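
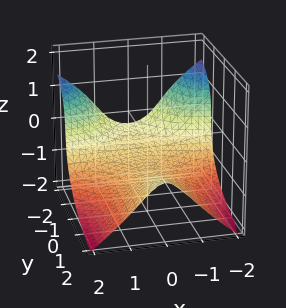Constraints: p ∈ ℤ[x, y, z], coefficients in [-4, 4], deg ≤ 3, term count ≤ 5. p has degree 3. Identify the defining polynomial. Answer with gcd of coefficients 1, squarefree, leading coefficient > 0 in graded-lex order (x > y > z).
3*x^2*y + y^2*z + 3*z^3 + 3*x^2 + 2

First, degree: the shape is more complex than any degree-2 surface, so deg p = 3.
Next, against the integer gridlines: it misses every integer gridline on the y-axis; no x-intercept at any integer in the box.
Finally, these observations pin down the coefficients.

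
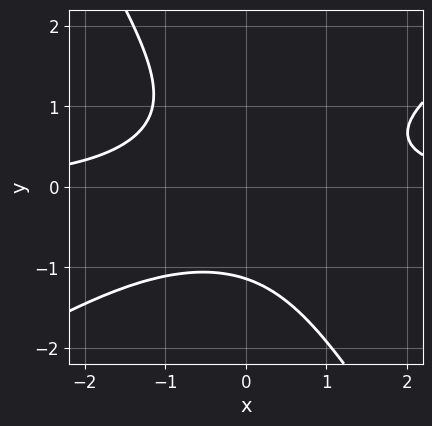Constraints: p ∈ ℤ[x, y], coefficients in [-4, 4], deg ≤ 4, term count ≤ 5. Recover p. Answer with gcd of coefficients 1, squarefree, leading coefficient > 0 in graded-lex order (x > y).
2*x^2*y - 2*x*y^2 - 2*y^3 - 3

First, degree: a generic line meets the curve in up to 3 points, so deg p = 3.
Then, against the integer gridlines: no x-intercept at any integer in the box.
Finally, matching integer coefficients to the picture gives p.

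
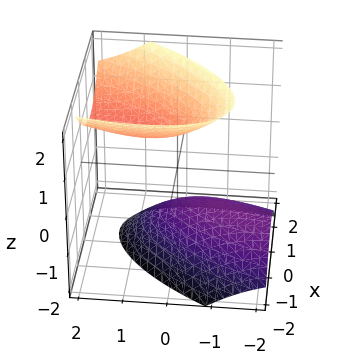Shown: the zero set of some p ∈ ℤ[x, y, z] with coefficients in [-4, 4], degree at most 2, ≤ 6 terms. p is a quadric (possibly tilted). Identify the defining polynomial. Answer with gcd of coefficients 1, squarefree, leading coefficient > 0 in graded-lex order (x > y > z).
3*x^2 - 2*x*y + y^2 - 2*y*z - 2*z^2 + 2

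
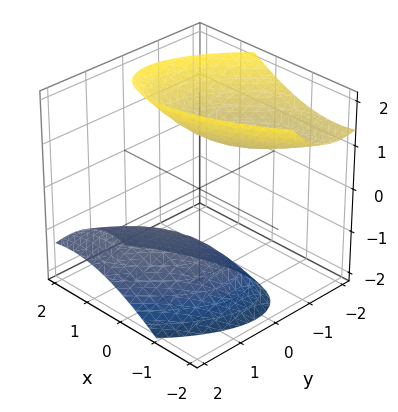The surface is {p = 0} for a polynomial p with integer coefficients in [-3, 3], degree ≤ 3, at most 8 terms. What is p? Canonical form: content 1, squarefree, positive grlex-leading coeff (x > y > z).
2*x^2 - 3*x*y + 3*y^2 + 3*y*z - 2*z^2 + 3

I count 2 distinct pieces.
deg p = 2.
Against the integer gridlines: no x-intercept at any integer in the box; the surface avoids every integer y-axis point in the box.
Fitting integer coefficients to these (and the overall shape) gives p.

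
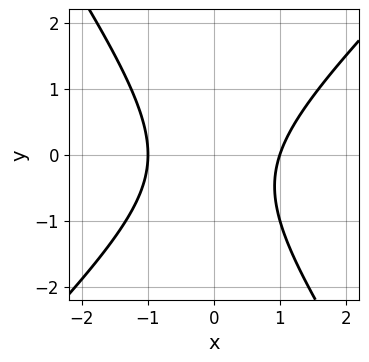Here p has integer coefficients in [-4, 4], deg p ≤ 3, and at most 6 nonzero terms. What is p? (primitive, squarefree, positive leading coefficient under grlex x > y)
(a) The degree is 2 — a generic line meets the curve in up to 2 points.
(b) Reading off the gridlines: no y-intercept at any integer in the box; the x-axis gridline crossings are at x ∈ {-1, 1}.
(c) Together with the visible shape, these determine p as stated.

3*x^2 - x*y - 2*y^2 - y - 3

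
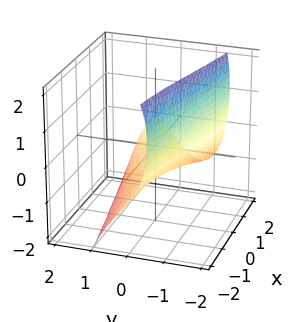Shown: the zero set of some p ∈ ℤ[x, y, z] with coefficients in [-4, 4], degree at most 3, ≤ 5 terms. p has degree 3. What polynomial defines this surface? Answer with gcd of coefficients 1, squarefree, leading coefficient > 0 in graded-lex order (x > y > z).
3*y^3 - 2*x*y - z^2 + 2*z + 2

(a) deg p = 3. A generic line meets the surface in up to 3 points.
(b) From the axis intercepts and sections: the surface avoids every integer x-axis point in the box.
(c) These observations pin down the coefficients.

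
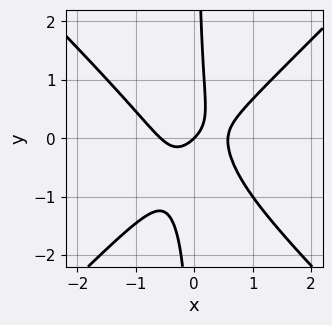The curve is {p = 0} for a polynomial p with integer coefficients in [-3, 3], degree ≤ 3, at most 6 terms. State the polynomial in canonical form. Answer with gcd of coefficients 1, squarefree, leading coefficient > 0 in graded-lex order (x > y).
1. The degree is 3 — a generic line meets the curve in up to 3 points.
2. Against the integer gridlines: it crosses the x-axis at the gridline x = 0; it crosses the y-axis at the gridline y = 0.
3. Assembling these constraints gives the stated polynomial.

3*x^3 - 3*x*y^2 - 2*x*y - x + y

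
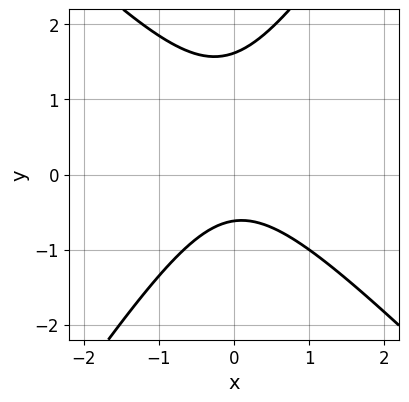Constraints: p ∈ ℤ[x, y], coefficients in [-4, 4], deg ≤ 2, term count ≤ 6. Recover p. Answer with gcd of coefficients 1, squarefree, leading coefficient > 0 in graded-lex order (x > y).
1. Degree: the shape is more complex than any degree-1 curve, so deg p = 2.
2. From the visible intercepts: the curve avoids every integer x-axis point in the box.
3. Putting this together gives p.

3*x^2 + x*y - 2*y^2 + 2*y + 2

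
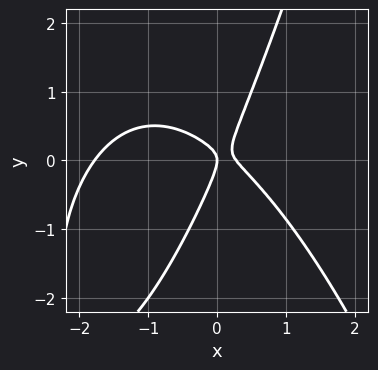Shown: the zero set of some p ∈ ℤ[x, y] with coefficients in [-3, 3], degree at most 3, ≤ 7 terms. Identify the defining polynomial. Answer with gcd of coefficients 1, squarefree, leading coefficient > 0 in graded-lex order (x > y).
2*x^3 + 3*x^2 + 3*x*y - 2*y^2 - x

(a) deg p = 3. A generic line meets the curve in up to 3 points.
(b) Observable constraints: it meets the y-axis at y = 0 (among the integer gridlines); it meets the x-axis at x = 0 (among the integer gridlines).
(c) Putting this together gives p.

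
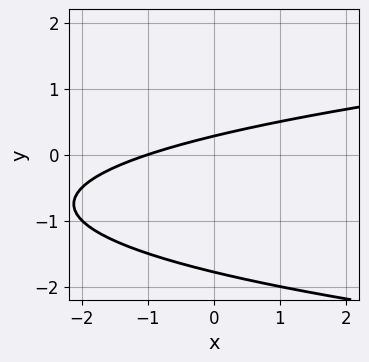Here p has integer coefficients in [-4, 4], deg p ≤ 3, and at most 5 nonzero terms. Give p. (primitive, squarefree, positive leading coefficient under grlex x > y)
Degree: the shape is more complex than any degree-1 curve, so deg p = 2.
From the visible intercepts: it crosses the x-axis at the gridline x = -1.
These observations pin down the coefficients.

2*y^2 - x + 3*y - 1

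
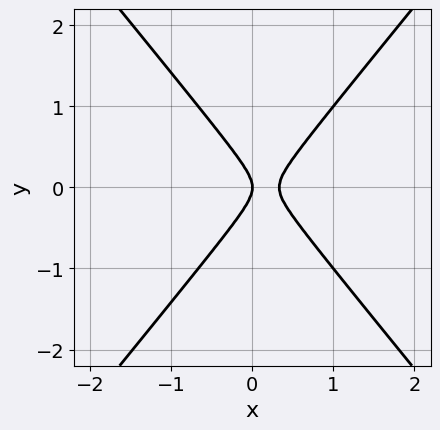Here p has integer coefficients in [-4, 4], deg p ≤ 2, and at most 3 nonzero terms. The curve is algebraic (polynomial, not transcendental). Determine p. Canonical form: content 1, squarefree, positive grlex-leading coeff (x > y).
3*x^2 - 2*y^2 - x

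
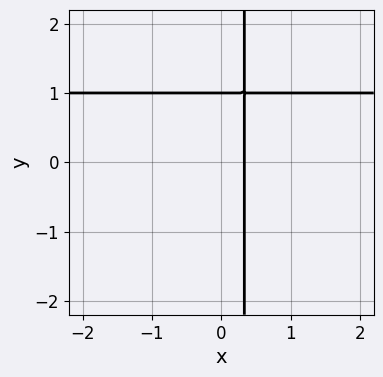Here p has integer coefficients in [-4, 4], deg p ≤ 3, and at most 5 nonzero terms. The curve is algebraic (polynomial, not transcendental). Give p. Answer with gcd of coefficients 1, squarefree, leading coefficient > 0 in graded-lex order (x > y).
3*x*y - 3*x - y + 1

First, the degree is 2 — a generic line meets the curve in up to 2 points.
Next, against the integer gridlines: one y-axis crossing is at y = 1.
Finally, together with the visible shape, these determine p as stated.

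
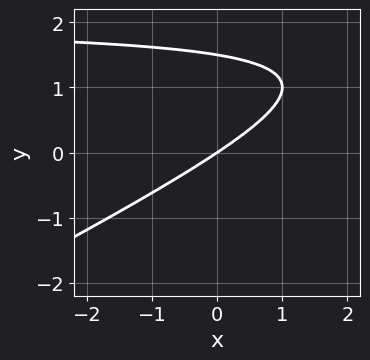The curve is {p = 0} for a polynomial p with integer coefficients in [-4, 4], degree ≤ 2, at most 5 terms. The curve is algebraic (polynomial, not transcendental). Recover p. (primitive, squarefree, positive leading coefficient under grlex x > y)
First, the degree is 2 — no degree-1 curve has this shape.
Next, against the integer gridlines: one y-axis crossing is at y = 0; it crosses the x-axis at the gridline x = 0.
Finally, solving for integer coefficients yields p as stated.

x*y - 2*y^2 - 2*x + 3*y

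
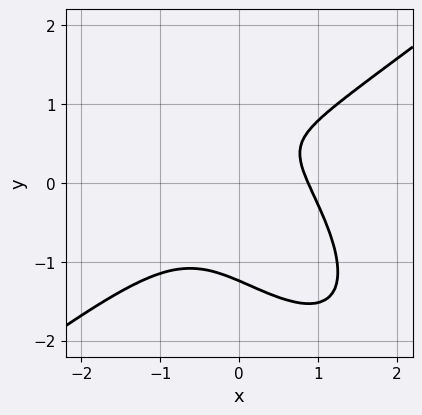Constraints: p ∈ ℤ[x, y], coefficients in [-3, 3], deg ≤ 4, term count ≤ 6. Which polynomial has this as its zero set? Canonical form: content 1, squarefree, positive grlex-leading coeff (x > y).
3*x^3 - 3*x*y^2 - 3*y^3 + 3*y - 2

deg p = 3. The shape is more complex than any degree-2 curve.
Matching integer coefficients to the picture gives p.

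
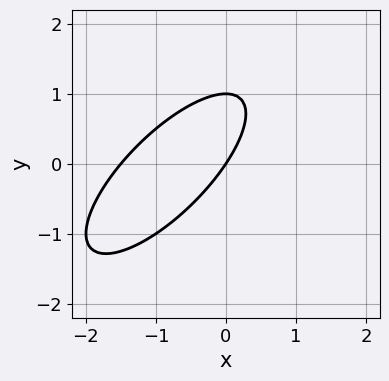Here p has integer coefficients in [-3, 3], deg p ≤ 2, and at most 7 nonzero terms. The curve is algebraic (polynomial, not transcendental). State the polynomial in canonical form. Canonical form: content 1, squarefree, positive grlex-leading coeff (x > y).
2*x^2 - 3*x*y + 2*y^2 + 3*x - 2*y

(a) The degree is 2 — the shape is more complex than any degree-1 curve.
(b) Against the integer gridlines: among the integer gridlines, it crosses the y-axis at y ∈ {0, 1}; it crosses the x-axis at the gridline x = 0.
(c) Together with the visible shape, these determine p as stated.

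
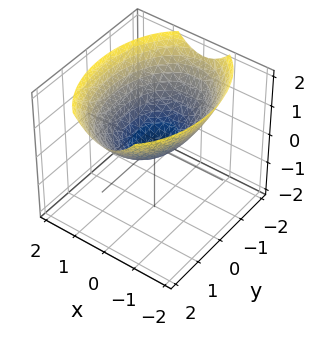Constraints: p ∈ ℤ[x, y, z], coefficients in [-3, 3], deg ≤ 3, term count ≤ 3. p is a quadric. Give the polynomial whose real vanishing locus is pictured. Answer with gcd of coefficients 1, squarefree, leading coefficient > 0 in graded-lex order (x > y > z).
deg p = 2. A single bowl opening along one axis; a quadric.
Symmetries: it's symmetric under y → −y, forcing even powers of y; the x ↦ −x reflection is a symmetry, so x appears only in even powers.
Checking where it meets the axes: it meets the y-axis at y = 0 (among the integer gridlines); one z-axis crossing is at z = 0; it meets the x-axis at x = 0 (among the integer gridlines).
Matching integer coefficients to the picture gives p.

2*x^2 + y^2 - 3*z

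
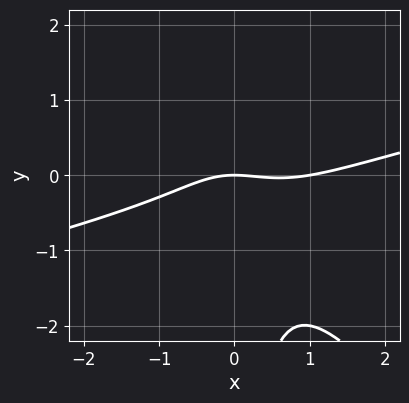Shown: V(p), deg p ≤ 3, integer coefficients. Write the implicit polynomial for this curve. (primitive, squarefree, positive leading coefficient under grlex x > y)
The degree is 3 — a generic line meets the curve in up to 3 points.
Against the integer gridlines: the x-axis gridline crossings are at x ∈ {0, 1}; it meets the y-axis at y = 0 (among the integer gridlines).
These observations pin down the coefficients.

x^3 - 3*x^2*y - 3*x*y^2 - x^2 - 3*y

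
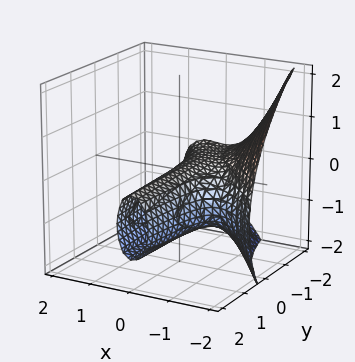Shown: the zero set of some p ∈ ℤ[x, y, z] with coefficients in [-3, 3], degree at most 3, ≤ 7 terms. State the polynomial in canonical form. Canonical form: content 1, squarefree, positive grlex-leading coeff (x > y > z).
2*x^3 + 2*x^2*y + 3*x^2 + 2*z^2 + 3*z

(a) The degree is 3 — the shape is more complex than any degree-2 surface.
(b) Observable constraints: it crosses the z-axis at the gridline z = 0; the visible y-axis segment lies entirely on the surface.
(c) The integer polynomial consistent with all of this is the stated p.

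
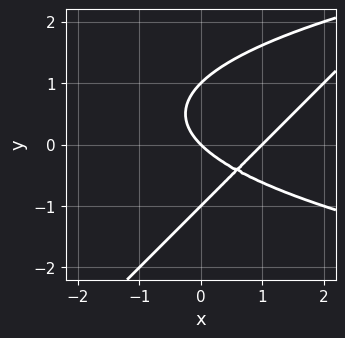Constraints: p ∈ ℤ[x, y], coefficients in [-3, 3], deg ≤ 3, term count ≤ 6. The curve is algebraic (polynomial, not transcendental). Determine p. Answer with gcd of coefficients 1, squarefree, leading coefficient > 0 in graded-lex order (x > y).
x*y^2 - y^3 - x^2 + x + y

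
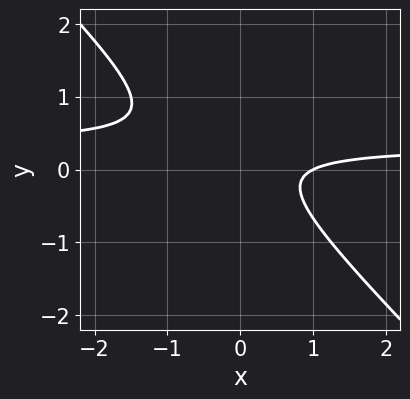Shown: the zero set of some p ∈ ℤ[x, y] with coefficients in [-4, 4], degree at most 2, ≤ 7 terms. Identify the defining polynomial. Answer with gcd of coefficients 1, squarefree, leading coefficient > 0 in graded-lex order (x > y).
3*x*y + 3*y^2 - x - y + 1

1. Degree: the shape is more complex than any degree-1 curve, so deg p = 2.
2. From the axis intercepts and sections: one x-axis crossing is at x = 1; no y-intercept at any integer in the box.
3. Fitting integer coefficients to these (and the overall shape) gives p.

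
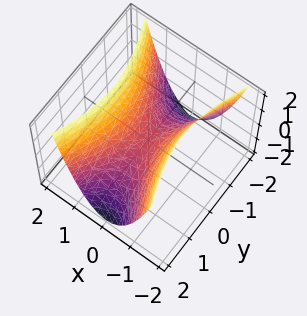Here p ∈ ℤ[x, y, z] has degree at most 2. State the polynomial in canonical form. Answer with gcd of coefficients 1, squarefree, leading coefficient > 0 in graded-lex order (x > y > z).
deg p = 2.
Symmetries: it's symmetric under y → −y, forcing even powers of y; the x ↦ −x reflection is a symmetry, so x appears only in even powers.
From the visible intercepts: it meets the z-axis at z = 0 (among the integer gridlines); it meets the x-axis at x = 0 (among the integer gridlines); one y-axis crossing is at y = 0.
Solving for integer coefficients yields p as stated.

3*x^2 - y^2 - 2*z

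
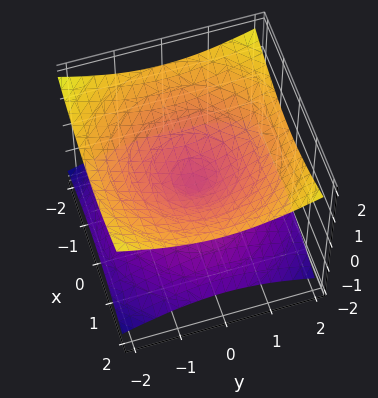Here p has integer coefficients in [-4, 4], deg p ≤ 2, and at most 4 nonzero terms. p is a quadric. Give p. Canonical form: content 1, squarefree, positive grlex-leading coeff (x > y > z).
x^2 + y^2 - 3*z^2

1. Degree: two nappes meeting at a single point; a quadric, so deg p = 2.
2. Symmetry: the surface is invariant under rotation about z: p = q(x² + y², z); mirror symmetry z ↦ −z ⇒ only even powers of z.
3. From the visible intercepts: a circular section at z = -1 has radius between 1 and 2; one z-axis crossing is at z = 0.
4. Putting this together gives p.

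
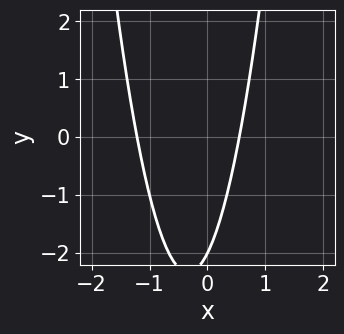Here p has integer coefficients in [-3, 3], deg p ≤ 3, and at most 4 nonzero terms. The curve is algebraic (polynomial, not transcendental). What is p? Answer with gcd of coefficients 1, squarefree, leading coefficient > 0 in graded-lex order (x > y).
3*x^2 + 2*x - y - 2

deg p = 2.
From the axis intercepts and sections: one y-axis crossing is at y = -2.
Assembling these constraints gives the stated polynomial.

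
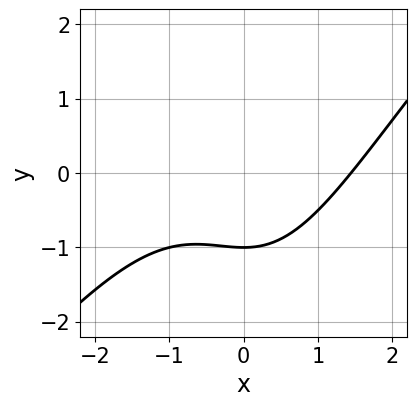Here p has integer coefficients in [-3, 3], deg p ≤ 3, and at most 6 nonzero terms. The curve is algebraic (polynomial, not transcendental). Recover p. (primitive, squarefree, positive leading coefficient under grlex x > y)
First, deg p = 3.
Then, checking where it meets the axes: one y-axis crossing is at y = -1.
Finally, the integer polynomial consistent with all of this is the stated p.

x^3 - x^2*y - 3*y - 3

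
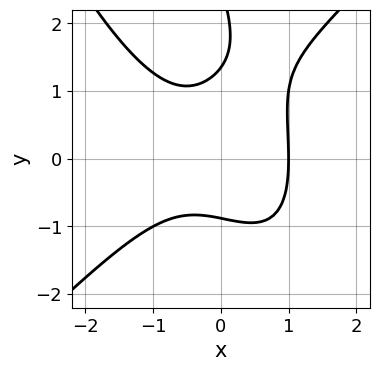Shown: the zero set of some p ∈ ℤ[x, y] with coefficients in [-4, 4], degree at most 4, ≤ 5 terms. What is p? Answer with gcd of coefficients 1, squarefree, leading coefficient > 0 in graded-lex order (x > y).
1. The degree is 3 — no degree-2 curve has this shape.
2. Observable constraints: one x-axis crossing is at x = 1.
3. Matching integer coefficients to the picture gives p.

3*x^3 - 2*x*y^2 - y^3 + 3*y^2 - 3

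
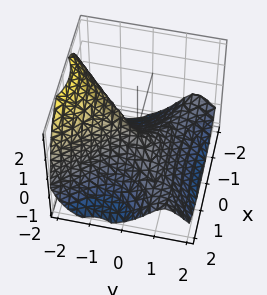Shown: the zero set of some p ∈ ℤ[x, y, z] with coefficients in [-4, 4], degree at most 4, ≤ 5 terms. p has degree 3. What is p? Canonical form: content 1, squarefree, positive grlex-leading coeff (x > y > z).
2*x^2*y - 2*y^3 - y^2*z - z^3 - 2*x^2

1. Degree: the shape is more complex than any degree-2 surface, so deg p = 3.
2. Checking where it meets the axes: it crosses the x-axis at the gridline x = 0; one z-axis crossing is at z = 0; it crosses the y-axis at the gridline y = 0.
3. Assembling these constraints gives the stated polynomial.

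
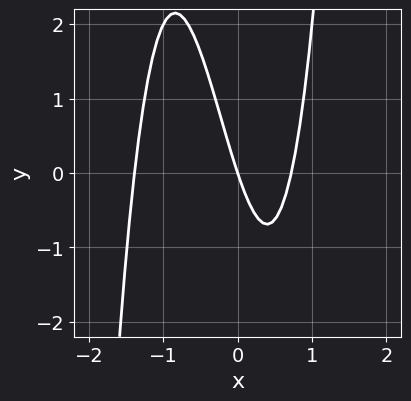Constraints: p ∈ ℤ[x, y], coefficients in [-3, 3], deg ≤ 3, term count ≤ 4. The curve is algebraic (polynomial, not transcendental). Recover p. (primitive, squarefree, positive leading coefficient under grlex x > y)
First, degree: a generic line meets the curve in up to 3 points, so deg p = 3.
Then, from the axis intercepts and sections: it meets the y-axis at y = 0 (among the integer gridlines); it crosses the x-axis at the gridline x = 0.
Finally, assembling these constraints gives the stated polynomial.

3*x^3 + 2*x^2 - 3*x - y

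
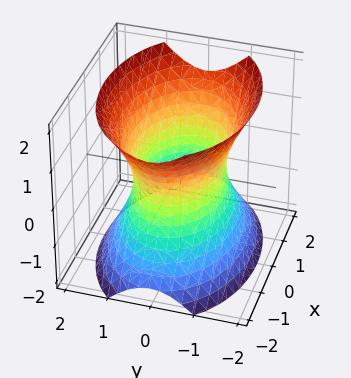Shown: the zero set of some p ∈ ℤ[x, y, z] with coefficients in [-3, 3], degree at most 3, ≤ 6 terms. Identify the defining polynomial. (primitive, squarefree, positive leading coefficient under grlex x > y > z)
x^2 + 2*y^2 - z^2 - 2

The degree is 2 — an hourglass — one-sheet hyperboloid; a quadric.
Symmetries: mirror symmetry z ↦ −z ⇒ only even powers of z; mirror symmetry y ↦ −y ⇒ only even powers of y; it's symmetric under x → −x, forcing even powers of x.
From the visible intercepts: the y-axis gridline crossings are at y ∈ {-1, 1}; it misses every integer gridline on the z-axis.
Matching integer coefficients to the picture gives p.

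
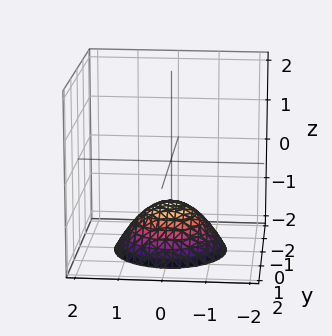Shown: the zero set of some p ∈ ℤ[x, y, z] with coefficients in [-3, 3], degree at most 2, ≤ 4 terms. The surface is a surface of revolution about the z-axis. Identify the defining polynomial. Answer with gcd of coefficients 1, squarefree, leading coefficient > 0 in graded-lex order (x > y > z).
2*x^2 + 2*y^2 + 3*z + 3

First, deg p = 2. The shape is more complex than any degree-1 surface.
Next, symmetry: the surface is invariant under rotation about z: p = q(x² + y², z).
Next, observable constraints: the surface avoids every integer y-axis point in the box; a circular section at z = -2 has radius between 1 and 2; it meets the z-axis at z = -1 (among the integer gridlines).
Finally, these observations pin down the coefficients.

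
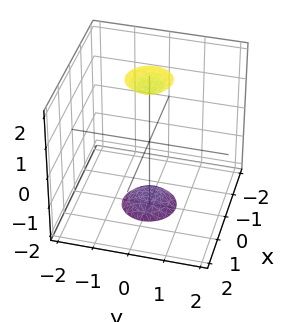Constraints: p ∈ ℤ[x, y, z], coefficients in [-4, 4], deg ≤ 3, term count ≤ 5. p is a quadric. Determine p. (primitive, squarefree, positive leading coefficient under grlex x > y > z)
The picture has 2 separate pieces. Treating them together as one polynomial.
Degree: two separate bowl-shaped sheets opening away from each other; a quadric, so deg p = 2.
Symmetries: the z ↦ −z reflection is a symmetry, so z appears only in even powers; the surface is invariant under rotation about z: p = q(x² + y², z).
Against the integer gridlines: the surface avoids every integer x-axis point in the box; a circular section at z = 2 has radius between 0 and 1; no y-intercept at any integer in the box.
These observations pin down the coefficients.

3*x^2 + 3*y^2 - z^2 + 3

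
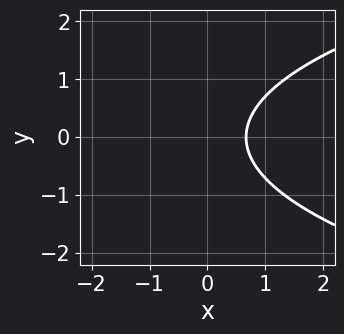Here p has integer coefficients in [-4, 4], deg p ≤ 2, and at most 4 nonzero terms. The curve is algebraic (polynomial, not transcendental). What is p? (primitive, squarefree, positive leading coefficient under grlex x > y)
2*y^2 - 3*x + 2

(a) The degree is 2 — the shape is more complex than any degree-1 curve.
(b) Symmetries: it's symmetric under y → −y, forcing even powers of y.
(c) From the axis intercepts and sections: the curve avoids every integer y-axis point in the box.
(d) Matching integer coefficients to the picture gives p.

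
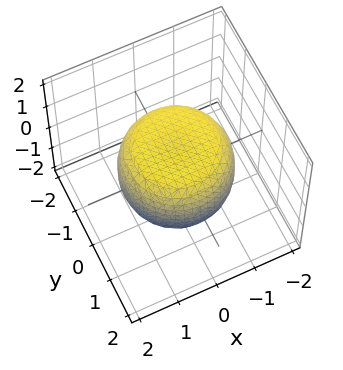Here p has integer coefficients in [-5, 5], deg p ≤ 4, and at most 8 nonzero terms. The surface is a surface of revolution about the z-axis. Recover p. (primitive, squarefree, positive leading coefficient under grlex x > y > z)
2*x^4 + 4*x^2*y^2 + 2*y^4 - 2*x^2 - 2*y^2 + 3*z^2 - 3

First, the degree is 4 — a generic line meets the surface in up to 4 points.
Then, symmetries: rotational symmetry about the z-axis ⇒ p depends on x, y only through x² + y².
Next, against the integer gridlines: a circular section at z = -1 has radius exactly 1; the z-axis gridline crossings are at z ∈ {-1, 1}.
Finally, matching integer coefficients to the picture gives p.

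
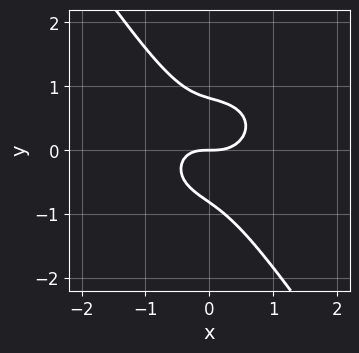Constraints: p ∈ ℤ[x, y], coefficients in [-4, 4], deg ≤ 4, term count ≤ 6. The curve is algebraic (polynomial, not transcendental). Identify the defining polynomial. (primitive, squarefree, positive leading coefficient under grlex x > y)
First, the degree is 3 — no degree-2 curve has this shape.
Next, observable constraints: it meets the x-axis at x = 0 (among the integer gridlines); one y-axis crossing is at y = 0.
Finally, putting this together gives p.

3*x^3 + 3*x*y^2 + 3*y^3 - x*y - 2*y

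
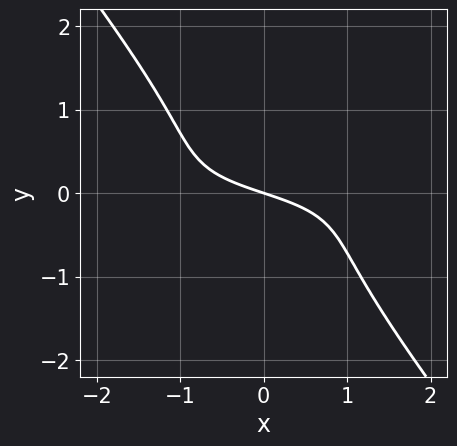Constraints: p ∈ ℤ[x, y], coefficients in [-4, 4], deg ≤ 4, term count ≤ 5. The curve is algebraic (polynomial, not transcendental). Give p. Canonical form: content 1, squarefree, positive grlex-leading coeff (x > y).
x^2*y - 3*x*y^2 - 3*y^3 - x - 3*y

(a) deg p = 3. The shape is more complex than any degree-2 curve.
(b) Observable constraints: it crosses the y-axis at the gridline y = 0; it meets the x-axis at x = 0 (among the integer gridlines).
(c) Matching integer coefficients to the picture gives p.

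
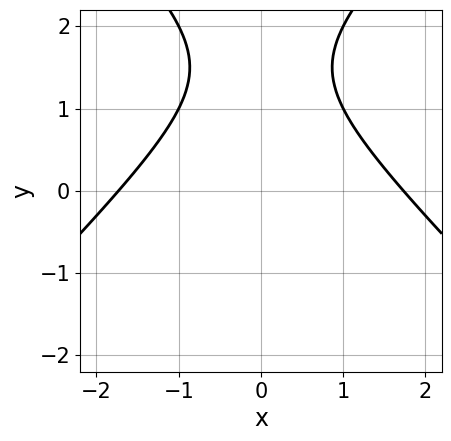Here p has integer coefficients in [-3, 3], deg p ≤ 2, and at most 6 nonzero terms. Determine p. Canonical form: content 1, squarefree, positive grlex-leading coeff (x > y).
x^2 - y^2 + 3*y - 3

(a) Degree: the shape is more complex than any degree-1 curve, so deg p = 2.
(b) Symmetries: the x ↦ −x reflection is a symmetry, so x appears only in even powers.
(c) Observable constraints: it misses every integer gridline on the y-axis.
(d) The integer polynomial consistent with all of this is the stated p.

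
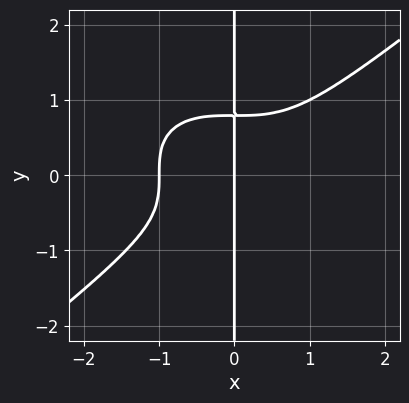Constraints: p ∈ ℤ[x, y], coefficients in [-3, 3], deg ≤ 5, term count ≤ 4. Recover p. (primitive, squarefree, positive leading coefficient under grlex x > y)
(a) deg p = 4. A generic line meets the curve in up to 4 points.
(b) Checking where it meets the axes: the visible y-axis segment lies entirely on the curve; the x-axis gridline crossings are at x ∈ {-1, 0}.
(c) These observations pin down the coefficients.

x^4 - 2*x*y^3 + x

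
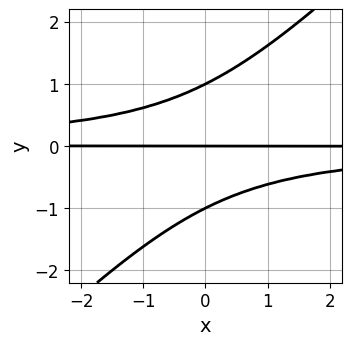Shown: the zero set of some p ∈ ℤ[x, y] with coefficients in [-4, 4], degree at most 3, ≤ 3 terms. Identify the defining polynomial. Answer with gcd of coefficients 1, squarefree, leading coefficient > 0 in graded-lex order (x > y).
x*y^2 - y^3 + y

Degree: the shape is more complex than any degree-2 curve, so deg p = 3.
Observable constraints: the y-axis gridline crossings are at y ∈ {-1, 0, 1}; every point of the x-axis in the box is on the curve.
Together with the visible shape, these determine p as stated.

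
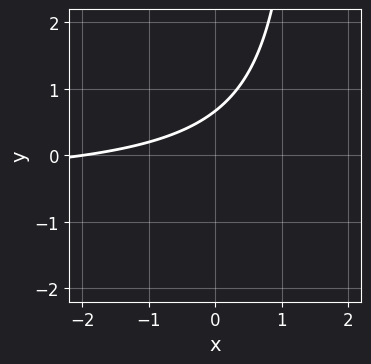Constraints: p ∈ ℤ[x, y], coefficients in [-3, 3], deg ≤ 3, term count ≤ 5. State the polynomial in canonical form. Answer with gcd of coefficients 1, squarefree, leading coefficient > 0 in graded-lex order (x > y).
2*x*y + x - 3*y + 2

The degree is 2 — no degree-1 curve has this shape.
From the axis intercepts and sections: one x-axis crossing is at x = -2.
These observations pin down the coefficients.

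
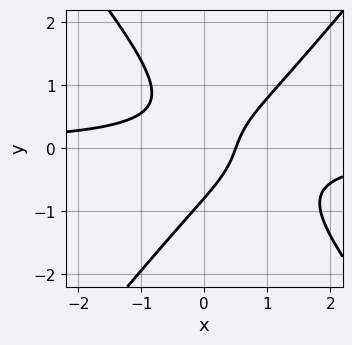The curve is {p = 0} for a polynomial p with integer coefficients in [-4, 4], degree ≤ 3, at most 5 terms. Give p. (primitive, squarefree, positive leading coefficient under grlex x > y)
3*x^2*y - 2*y^3 - 3*x*y + 2*x - 1

First, degree: no degree-2 curve has this shape, so deg p = 3.
Finally, putting this together gives p.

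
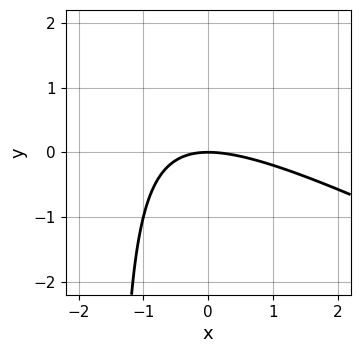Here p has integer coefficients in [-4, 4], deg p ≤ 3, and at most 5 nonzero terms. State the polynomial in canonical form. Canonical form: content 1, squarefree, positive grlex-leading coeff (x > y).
1. The degree is 2 — the shape is more complex than any degree-1 curve.
2. Observable constraints: one x-axis crossing is at x = 0; one y-axis crossing is at y = 0.
3. Assembling these constraints gives the stated polynomial.

x^2 + 2*x*y + 3*y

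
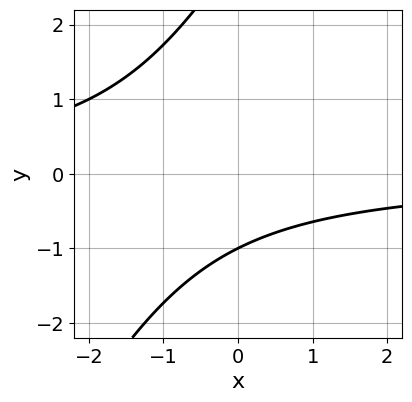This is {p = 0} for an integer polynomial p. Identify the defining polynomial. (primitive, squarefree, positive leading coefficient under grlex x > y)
(a) deg p = 2.
(b) Against the integer gridlines: one y-axis crossing is at y = -1; the curve avoids every integer x-axis point in the box.
(c) Solving for integer coefficients yields p as stated.

2*x*y - y^2 + 2*y + 3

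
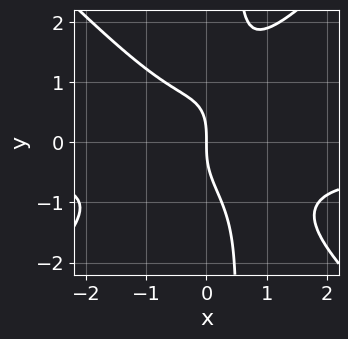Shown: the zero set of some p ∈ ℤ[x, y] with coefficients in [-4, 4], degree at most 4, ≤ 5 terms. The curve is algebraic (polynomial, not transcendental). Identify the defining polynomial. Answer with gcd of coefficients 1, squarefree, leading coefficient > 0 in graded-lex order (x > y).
1. Degree: no degree-3 curve has this shape, so deg p = 4.
2. From the visible intercepts: it crosses the x-axis at the gridline x = 0; it crosses the y-axis at the gridline y = 0.
3. These observations pin down the coefficients.

2*x^3*y - 2*x*y^3 + x^3 + y^3 + 2*x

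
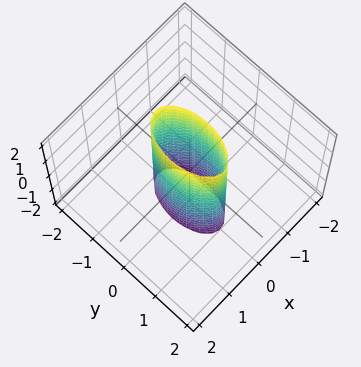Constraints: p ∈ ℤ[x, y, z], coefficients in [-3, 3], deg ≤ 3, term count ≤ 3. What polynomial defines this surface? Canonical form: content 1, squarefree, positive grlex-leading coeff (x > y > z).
(a) The degree is 2 — a cylinder; a quadric.
(b) Symmetries: mirror symmetry z ↦ −z ⇒ only even powers of z; mirror symmetry y ↦ −y ⇒ only even powers of y; mirror symmetry x ↦ −x ⇒ only even powers of x.
(c) Reading off the gridlines: no z-intercept at any integer in the box; among the integer gridlines, it crosses the y-axis at y ∈ {-1, 1}.
(d) Putting this together gives p.

3*x^2 + y^2 - 1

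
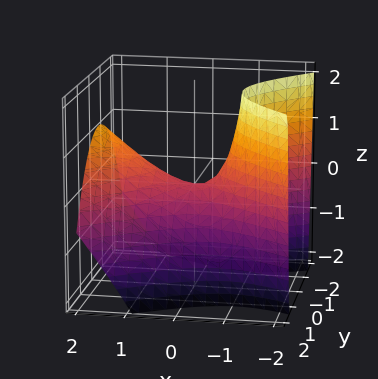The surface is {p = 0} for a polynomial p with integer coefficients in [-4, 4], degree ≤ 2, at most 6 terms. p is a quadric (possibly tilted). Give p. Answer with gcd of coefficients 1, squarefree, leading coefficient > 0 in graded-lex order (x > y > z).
2*x^2 - 2*x*z - 3*y^2 - 3*z

(a) The degree is 2 — the shape is more complex than any degree-1 surface.
(b) Checking where it meets the axes: it crosses the y-axis at the gridline y = 0; one x-axis crossing is at x = 0; one z-axis crossing is at z = 0.
(c) The integer polynomial consistent with all of this is the stated p.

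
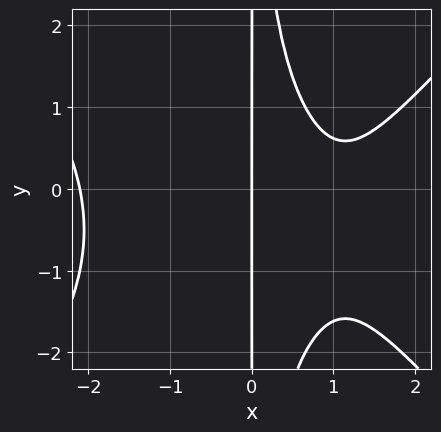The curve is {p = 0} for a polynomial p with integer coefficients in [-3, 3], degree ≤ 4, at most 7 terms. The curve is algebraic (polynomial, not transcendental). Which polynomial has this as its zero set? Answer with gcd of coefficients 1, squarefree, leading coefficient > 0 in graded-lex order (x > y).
(a) The degree is 4 — the shape is more complex than any degree-3 curve.
(b) From the visible intercepts: the visible y-axis segment lies entirely on the curve; one x-axis crossing is at x = 0.
(c) Assembling these constraints gives the stated polynomial.

x^4 - x^2*y^2 - x^2*y - 3*x^2 + 3*x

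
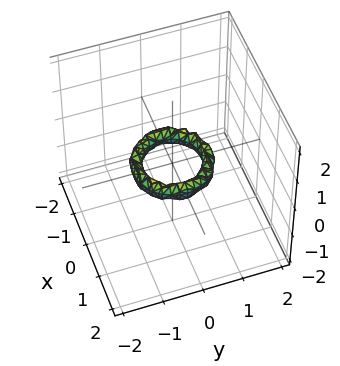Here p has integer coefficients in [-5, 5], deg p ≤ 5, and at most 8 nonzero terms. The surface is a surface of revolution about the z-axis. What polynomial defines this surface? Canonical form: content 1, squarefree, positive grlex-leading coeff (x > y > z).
1. The degree is 4 — no degree-3 surface has this shape.
2. By symmetry, every cross-section ⟂ z is a circle, so x, y appear only via x² + y².
3. From the axis intercepts and sections: among the integer gridlines, it crosses the y-axis at y ∈ {-1, 1}; among the integer gridlines, it crosses the x-axis at x ∈ {-1, 1}.
4. Fitting integer coefficients to these (and the overall shape) gives p.

2*x^4 + 4*x^2*y^2 + 2*y^4 - 3*x^2 - 3*y^2 + 2*z^2 + 1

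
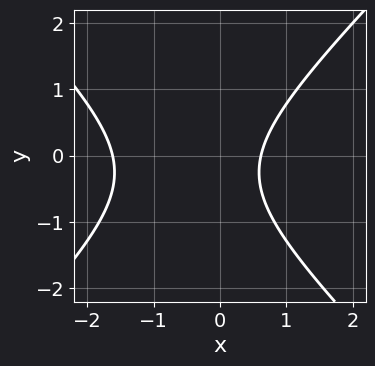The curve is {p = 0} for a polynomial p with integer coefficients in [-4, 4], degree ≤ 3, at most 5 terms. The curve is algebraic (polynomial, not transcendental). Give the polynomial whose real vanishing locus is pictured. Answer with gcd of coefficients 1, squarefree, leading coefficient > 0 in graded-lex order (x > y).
(a) deg p = 2. The shape is more complex than any degree-1 curve.
(b) Reading off the gridlines: the curve avoids every integer y-axis point in the box.
(c) Fitting integer coefficients to these (and the overall shape) gives p.

2*x^2 - 2*y^2 + 2*x - y - 2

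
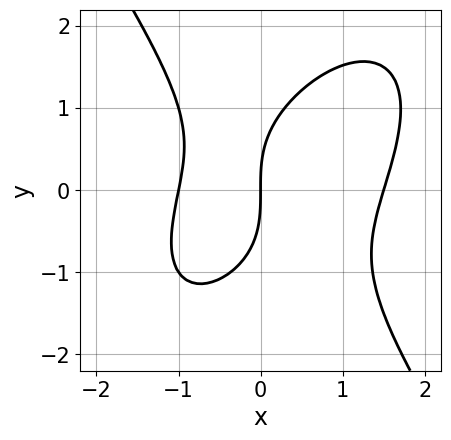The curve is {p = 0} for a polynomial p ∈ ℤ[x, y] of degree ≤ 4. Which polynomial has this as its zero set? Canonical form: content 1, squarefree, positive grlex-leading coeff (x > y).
2*x^3 - x^2*y + y^3 - x^2 - 3*x

(a) The degree is 3 — a generic line meets the curve in up to 3 points.
(b) Observable constraints: one y-axis crossing is at y = 0; the x-axis gridline crossings are at x ∈ {-1, 0}.
(c) These observations pin down the coefficients.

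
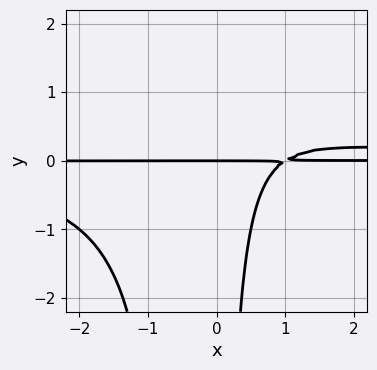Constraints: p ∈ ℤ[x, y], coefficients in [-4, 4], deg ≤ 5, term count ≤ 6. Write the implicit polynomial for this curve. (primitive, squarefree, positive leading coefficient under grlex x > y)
(a) Degree: the shape is more complex than any degree-3 curve, so deg p = 4.
(b) Reading off the gridlines: one y-axis crossing is at y = 0; every point of the x-axis in the box is on the curve.
(c) The integer polynomial consistent with all of this is the stated p.

2*x^2*y^2 + x*y^2 - 2*x*y + 2*y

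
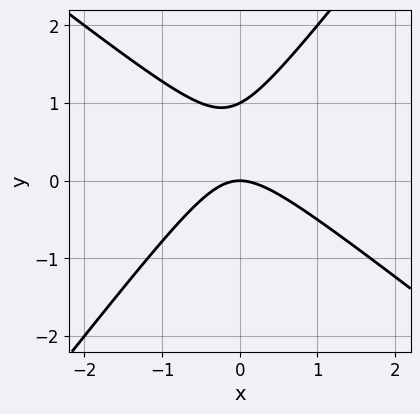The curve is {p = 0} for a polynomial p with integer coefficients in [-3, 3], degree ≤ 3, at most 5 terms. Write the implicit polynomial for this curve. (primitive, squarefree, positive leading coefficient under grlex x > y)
2*x^2 + x*y - 2*y^2 + 2*y

deg p = 2. The shape is more complex than any degree-1 curve.
Reading off the gridlines: it meets the x-axis at x = 0 (among the integer gridlines); the y-axis gridline crossings are at y ∈ {0, 1}.
Solving for integer coefficients yields p as stated.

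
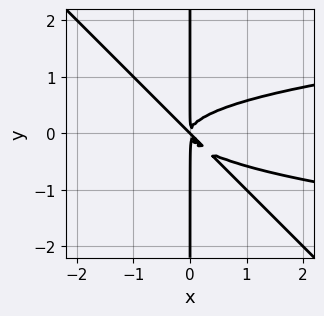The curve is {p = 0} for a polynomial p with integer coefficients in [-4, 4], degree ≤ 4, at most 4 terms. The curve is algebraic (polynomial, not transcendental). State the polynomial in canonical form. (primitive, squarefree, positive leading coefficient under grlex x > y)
(a) The degree is 4 — the shape is more complex than any degree-3 curve.
(b) Checking where it meets the axes: one x-axis crossing is at x = 0; the visible y-axis segment lies entirely on the curve.
(c) Putting this together gives p.

3*x^2*y^2 + 3*x*y^3 - x^3 - x^2*y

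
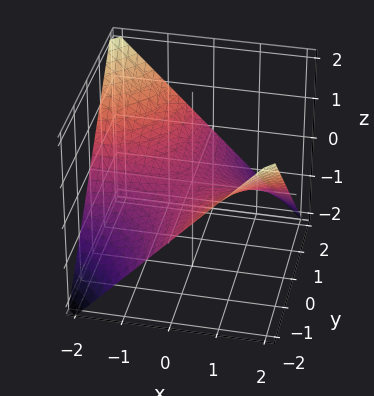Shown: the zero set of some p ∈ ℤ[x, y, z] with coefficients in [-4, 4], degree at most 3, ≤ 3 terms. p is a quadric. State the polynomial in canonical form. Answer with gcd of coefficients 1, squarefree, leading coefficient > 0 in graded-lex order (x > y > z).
1. deg p = 2. A hyperbolic paraboloid; a quadric.
2. From the visible intercepts: the visible y-axis segment lies entirely on the surface; the visible x-axis segment lies entirely on the surface; it meets the z-axis at z = 0 (among the integer gridlines).
3. Putting this together gives p.

x*y + 2*z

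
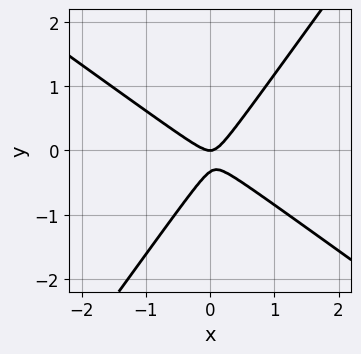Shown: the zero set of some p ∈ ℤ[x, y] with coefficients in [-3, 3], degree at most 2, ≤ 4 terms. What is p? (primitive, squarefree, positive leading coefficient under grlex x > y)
(a) Degree: the shape is more complex than any degree-1 curve, so deg p = 2.
(b) Checking where it meets the axes: one x-axis crossing is at x = 0; it meets the y-axis at y = 0 (among the integer gridlines).
(c) Together with the visible shape, these determine p as stated.

3*x^2 + 2*x*y - 3*y^2 - y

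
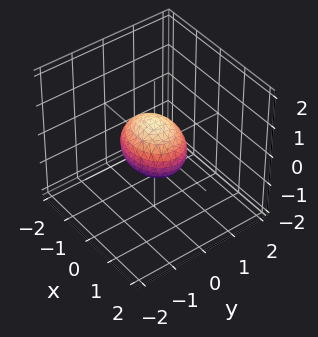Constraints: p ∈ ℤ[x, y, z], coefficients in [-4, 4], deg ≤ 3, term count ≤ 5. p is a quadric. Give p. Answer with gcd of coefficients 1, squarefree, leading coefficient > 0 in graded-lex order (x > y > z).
2*x^2 + 3*y^2 + 3*z^2 - 2

(a) Degree: a closed, bounded, convex surface; a quadric, so deg p = 2.
(b) Symmetries: it's symmetric under z → −z, forcing even powers of z; the y ↦ −y reflection is a symmetry, so y appears only in even powers; mirror symmetry x ↦ −x ⇒ only even powers of x.
(c) Checking where it meets the axes: the x-axis gridline crossings are at x ∈ {-1, 1}.
(d) These observations pin down the coefficients.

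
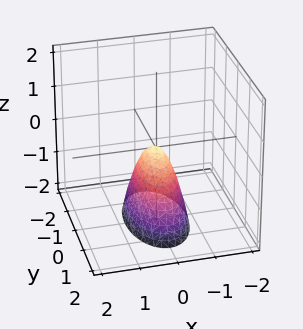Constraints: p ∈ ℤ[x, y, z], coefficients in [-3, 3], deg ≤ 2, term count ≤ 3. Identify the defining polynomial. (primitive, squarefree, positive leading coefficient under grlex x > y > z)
deg p = 2.
Symmetries: mirror symmetry y ↦ −y ⇒ only even powers of y; mirror symmetry x ↦ −x ⇒ only even powers of x.
Checking where it meets the axes: it crosses the y-axis at the gridline y = 0; it meets the x-axis at x = 0 (among the integer gridlines).
Fitting integer coefficients to these (and the overall shape) gives p.

3*x^2 + y^2 + z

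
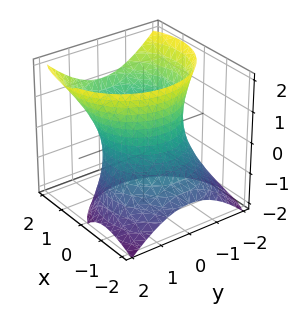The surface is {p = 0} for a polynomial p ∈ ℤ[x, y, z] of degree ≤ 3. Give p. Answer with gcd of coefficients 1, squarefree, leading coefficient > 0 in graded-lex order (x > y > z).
2*x^2 - 2*x*z + 2*y^2 - z^2 - 3

First, the degree is 2 — a generic line meets the surface in up to 2 points.
Next, reading off the gridlines: the surface avoids every integer z-axis point in the box.
Finally, together with the visible shape, these determine p as stated.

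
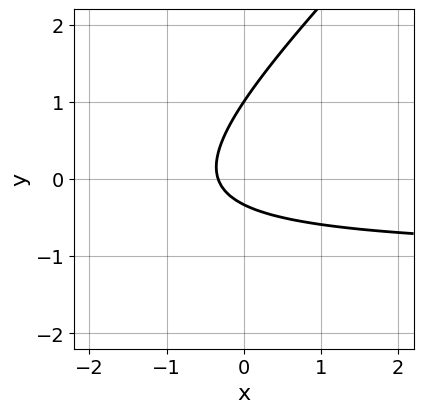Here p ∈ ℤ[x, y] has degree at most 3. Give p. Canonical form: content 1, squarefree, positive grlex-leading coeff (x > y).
The degree is 2 — a generic line meets the curve in up to 2 points.
From the axis intercepts and sections: it crosses the y-axis at the gridline y = 1.
Matching integer coefficients to the picture gives p.

3*x*y - 3*y^2 + 3*x + 2*y + 1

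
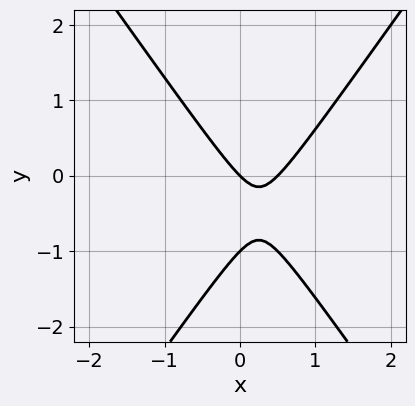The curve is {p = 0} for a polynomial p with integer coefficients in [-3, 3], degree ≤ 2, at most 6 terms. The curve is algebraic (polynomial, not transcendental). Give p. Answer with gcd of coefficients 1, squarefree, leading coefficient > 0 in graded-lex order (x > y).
The degree is 2 — a generic line meets the curve in up to 2 points.
Reading off the gridlines: it meets the x-axis at x = 0 (among the integer gridlines); the y-axis gridline crossings are at y ∈ {-1, 0}.
Matching integer coefficients to the picture gives p.

2*x^2 - y^2 - x - y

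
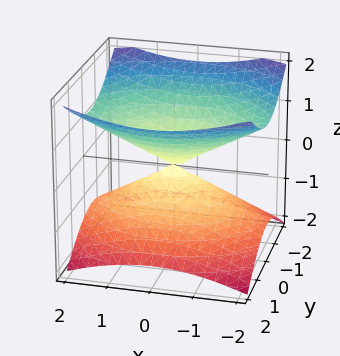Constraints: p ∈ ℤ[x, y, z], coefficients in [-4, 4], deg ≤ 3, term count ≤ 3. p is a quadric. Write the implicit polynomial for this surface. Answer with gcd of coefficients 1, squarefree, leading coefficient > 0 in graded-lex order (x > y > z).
x^2 + 2*y^2 - 3*z^2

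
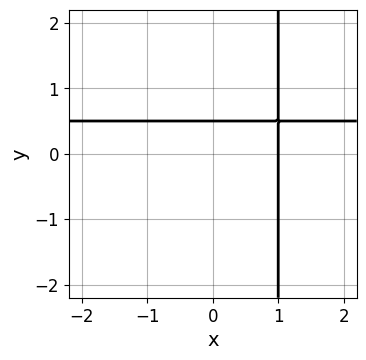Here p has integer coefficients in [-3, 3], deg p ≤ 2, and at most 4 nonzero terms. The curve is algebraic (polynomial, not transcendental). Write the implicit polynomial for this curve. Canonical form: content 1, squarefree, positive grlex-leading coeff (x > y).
First, deg p = 2. No degree-1 curve has this shape.
Next, checking where it meets the axes: one x-axis crossing is at x = 1.
Finally, the integer polynomial consistent with all of this is the stated p.

2*x*y - x - 2*y + 1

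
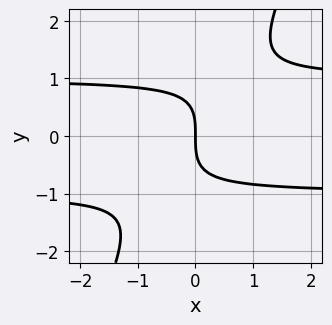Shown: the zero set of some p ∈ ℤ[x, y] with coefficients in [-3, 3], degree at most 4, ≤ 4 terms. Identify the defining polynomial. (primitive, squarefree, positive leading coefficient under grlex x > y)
First, deg p = 3. A generic line meets the curve in up to 3 points.
Then, observable constraints: it crosses the x-axis at the gridline x = 0; it crosses the y-axis at the gridline y = 0.
Finally, putting this together gives p.

2*x*y^2 - y^3 - 2*x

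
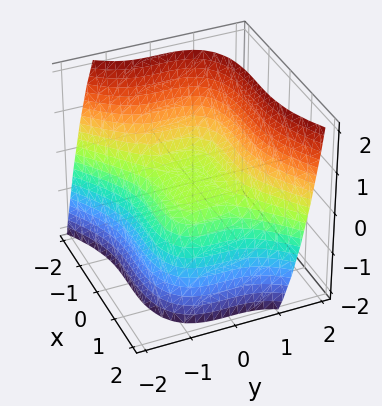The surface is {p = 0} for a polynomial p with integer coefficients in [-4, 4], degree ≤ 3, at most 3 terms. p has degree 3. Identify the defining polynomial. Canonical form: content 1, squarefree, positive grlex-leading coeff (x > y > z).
First, the degree is 3 — no degree-2 surface has this shape.
Next, from the axis intercepts and sections: one x-axis crossing is at x = 0; it meets the z-axis at z = 0 (among the integer gridlines); it meets the y-axis at y = 0 (among the integer gridlines).
Finally, together with the visible shape, these determine p as stated.

x^3 - 2*y^3 + 3*z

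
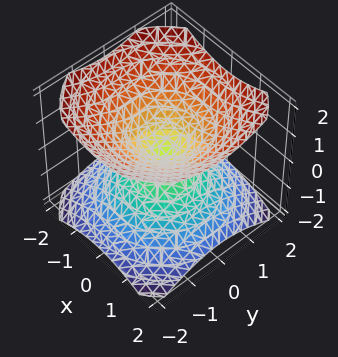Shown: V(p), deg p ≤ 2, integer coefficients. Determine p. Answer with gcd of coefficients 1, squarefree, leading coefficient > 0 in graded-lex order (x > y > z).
2*x^2 + 2*y^2 - 3*z^2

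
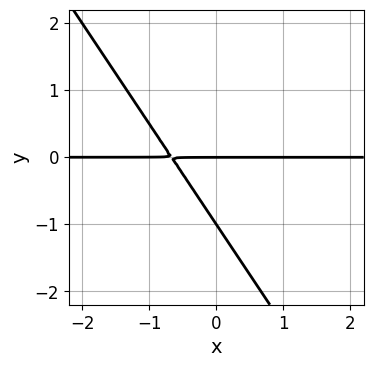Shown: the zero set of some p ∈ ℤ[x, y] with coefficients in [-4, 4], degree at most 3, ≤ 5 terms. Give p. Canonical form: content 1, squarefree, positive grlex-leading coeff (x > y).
3*x*y + 2*y^2 + 2*y

(a) The degree is 2 — the shape is more complex than any degree-1 curve.
(b) Observable constraints: the visible x-axis segment lies entirely on the curve; among the integer gridlines, it crosses the y-axis at y ∈ {-1, 0}.
(c) The integer polynomial consistent with all of this is the stated p.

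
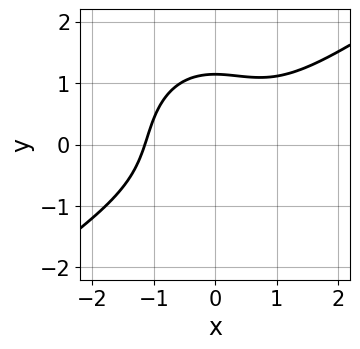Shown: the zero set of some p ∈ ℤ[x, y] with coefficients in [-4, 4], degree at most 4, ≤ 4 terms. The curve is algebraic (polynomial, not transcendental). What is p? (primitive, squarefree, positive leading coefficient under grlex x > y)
The degree is 3 — the shape is more complex than any degree-2 curve.
The integer polynomial consistent with all of this is the stated p.

2*x^3 - 2*x^2*y - 2*y^3 + 3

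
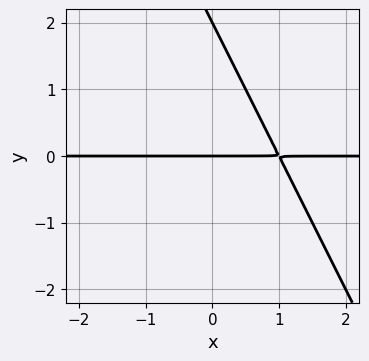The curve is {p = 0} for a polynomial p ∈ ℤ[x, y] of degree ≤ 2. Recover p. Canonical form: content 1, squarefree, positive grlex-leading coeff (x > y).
2*x*y + y^2 - 2*y

1. deg p = 2. The shape is more complex than any degree-1 curve.
2. Reading off the gridlines: every point of the x-axis in the box is on the curve; among the integer gridlines, it crosses the y-axis at y ∈ {0, 2}.
3. Assembling these constraints gives the stated polynomial.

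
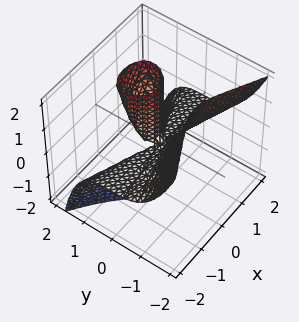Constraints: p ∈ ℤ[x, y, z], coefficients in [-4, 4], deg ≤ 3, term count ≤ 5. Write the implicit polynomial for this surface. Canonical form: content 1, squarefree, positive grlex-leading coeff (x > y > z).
2*x^2*z + 3*y^3 - 2*y*z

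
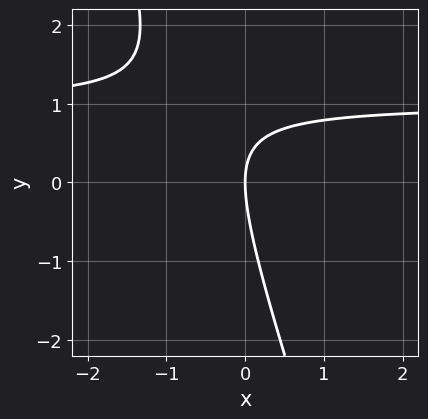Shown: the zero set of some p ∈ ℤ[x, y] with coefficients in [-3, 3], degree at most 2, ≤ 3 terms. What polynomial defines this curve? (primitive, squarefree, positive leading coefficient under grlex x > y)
First, degree: no degree-1 curve has this shape, so deg p = 2.
Next, observable constraints: one y-axis crossing is at y = 0; one x-axis crossing is at x = 0.
Finally, the integer polynomial consistent with all of this is the stated p.

3*x*y + y^2 - 3*x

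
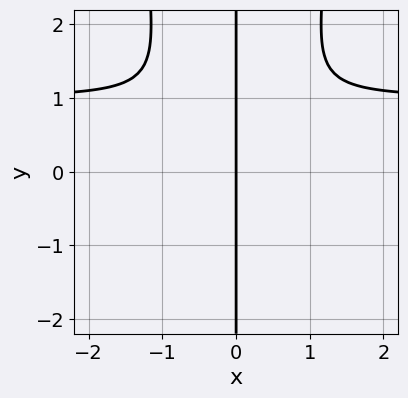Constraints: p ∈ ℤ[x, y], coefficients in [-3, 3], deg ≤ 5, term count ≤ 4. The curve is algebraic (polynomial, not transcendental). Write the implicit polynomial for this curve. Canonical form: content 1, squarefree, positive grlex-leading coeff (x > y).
deg p = 4.
From the visible intercepts: one x-axis crossing is at x = 0; the visible y-axis segment lies entirely on the curve.
Solving for integer coefficients yields p as stated.

3*x^3*y - 3*x^3 - x*y^2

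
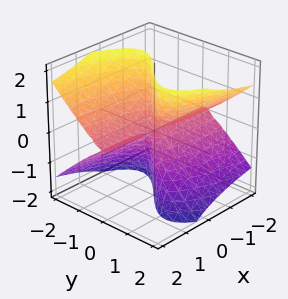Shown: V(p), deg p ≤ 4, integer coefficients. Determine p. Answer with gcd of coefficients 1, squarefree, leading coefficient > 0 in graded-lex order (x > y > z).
x*z^2 + y^3 - y*z^2

Degree: no degree-2 surface has this shape, so deg p = 3.
Checking where it meets the axes: every point of the x-axis in the box is on the surface; it crosses the y-axis at the gridline y = 0; the visible z-axis segment lies entirely on the surface.
Putting this together gives p.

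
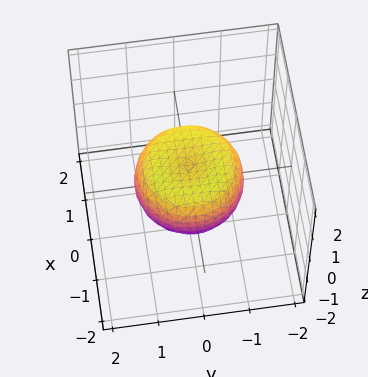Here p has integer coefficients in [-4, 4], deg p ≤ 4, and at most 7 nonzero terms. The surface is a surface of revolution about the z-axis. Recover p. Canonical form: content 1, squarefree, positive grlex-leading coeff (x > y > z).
2*x^4 + 4*x^2*y^2 + 2*y^4 - 2*x^2 - 2*y^2 + 3*z^2 - 1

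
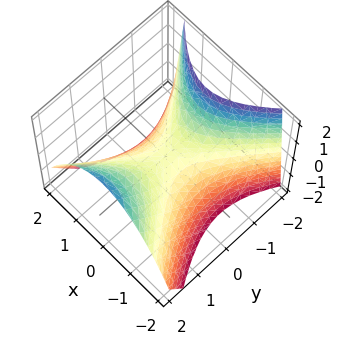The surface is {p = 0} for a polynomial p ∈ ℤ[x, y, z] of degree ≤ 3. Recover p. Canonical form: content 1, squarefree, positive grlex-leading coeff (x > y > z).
3*x^2 - 2*y^2 + y*z + 3*z

1. Degree: no degree-1 surface has this shape, so deg p = 2.
2. From the axis intercepts and sections: it crosses the y-axis at the gridline y = 0; it crosses the x-axis at the gridline x = 0; it meets the z-axis at z = 0 (among the integer gridlines).
3. Matching integer coefficients to the picture gives p.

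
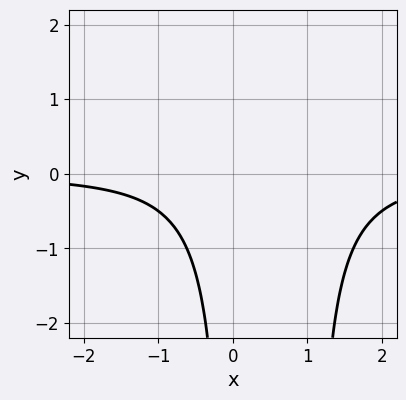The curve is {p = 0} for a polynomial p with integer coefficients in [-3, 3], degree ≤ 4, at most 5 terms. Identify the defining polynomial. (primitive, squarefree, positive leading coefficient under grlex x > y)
1. Degree: the shape is more complex than any degree-2 curve, so deg p = 3.
2. Against the integer gridlines: it misses every integer gridline on the x-axis; it misses every integer gridline on the y-axis.
3. The integer polynomial consistent with all of this is the stated p.

x^2*y - x*y + 1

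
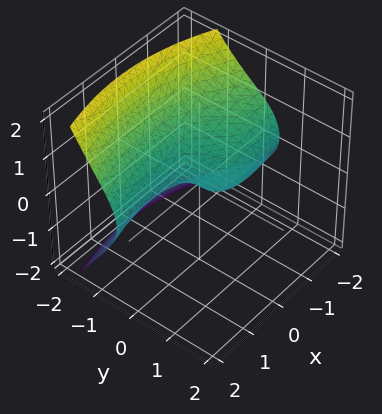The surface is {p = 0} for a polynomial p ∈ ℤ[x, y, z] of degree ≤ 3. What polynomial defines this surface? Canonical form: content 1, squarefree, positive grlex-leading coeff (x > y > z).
x^2*y + 2*y^3 + 3*z^2 + x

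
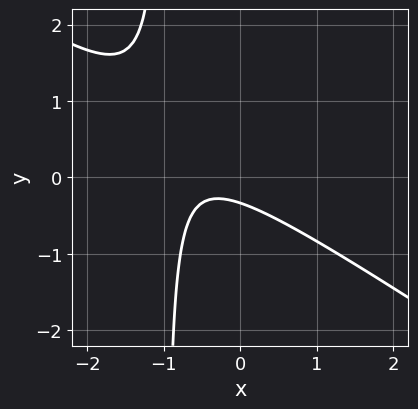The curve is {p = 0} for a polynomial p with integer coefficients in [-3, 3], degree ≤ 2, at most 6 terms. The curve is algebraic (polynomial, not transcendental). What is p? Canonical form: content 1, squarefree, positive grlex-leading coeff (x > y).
2*x^2 + 3*x*y + 2*x + 3*y + 1

The degree is 2 — no degree-1 curve has this shape.
From the visible intercepts: it misses every integer gridline on the x-axis.
Matching integer coefficients to the picture gives p.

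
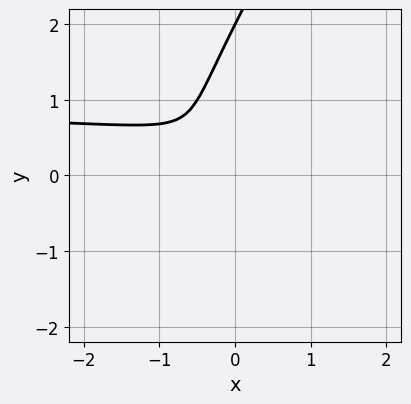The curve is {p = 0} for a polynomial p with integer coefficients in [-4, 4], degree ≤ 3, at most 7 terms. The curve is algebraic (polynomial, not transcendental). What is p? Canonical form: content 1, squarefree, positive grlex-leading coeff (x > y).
x^2*y - 2*x*y^2 + y^3 - x^2 - 2*y^2

Degree: the shape is more complex than any degree-2 curve, so deg p = 3.
From the axis intercepts and sections: it meets the y-axis at y = 2 (among the integer gridlines).
Matching integer coefficients to the picture gives p.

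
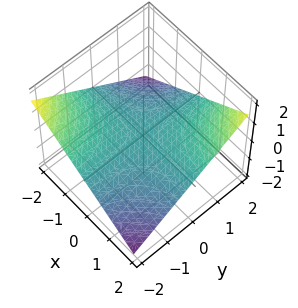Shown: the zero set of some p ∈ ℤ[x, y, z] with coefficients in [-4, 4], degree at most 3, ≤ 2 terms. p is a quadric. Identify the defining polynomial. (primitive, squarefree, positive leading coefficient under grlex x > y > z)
deg p = 2. A saddle surface; a quadric.
Against the integer gridlines: the visible y-axis segment lies entirely on the surface; one z-axis crossing is at z = 0; every point of the x-axis in the box is on the surface.
The integer polynomial consistent with all of this is the stated p.

x*y - 3*z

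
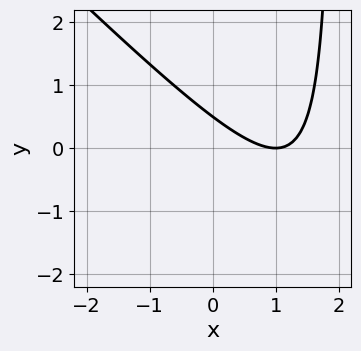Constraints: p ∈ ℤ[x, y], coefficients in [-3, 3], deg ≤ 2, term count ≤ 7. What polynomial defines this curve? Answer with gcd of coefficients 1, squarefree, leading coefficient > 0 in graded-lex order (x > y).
First, the degree is 2 — the shape is more complex than any degree-1 curve.
Then, checking where it meets the axes: it meets the x-axis at x = 1 (among the integer gridlines).
Finally, fitting integer coefficients to these (and the overall shape) gives p.

x^2 + x*y - 2*x - 2*y + 1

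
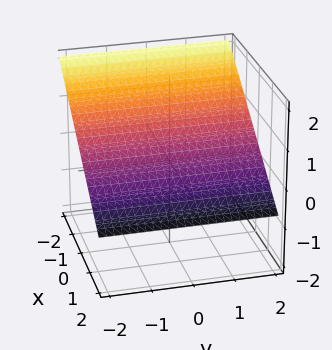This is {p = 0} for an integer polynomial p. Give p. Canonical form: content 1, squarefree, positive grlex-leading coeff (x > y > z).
2*x + 3*z - 2

First, deg p = 1. Every cross-section is a straight line — this is a plane.
Next, from the visible intercepts: it crosses the x-axis at the gridline x = 1; it misses every integer gridline on the y-axis.
Finally, the integer polynomial consistent with all of this is the stated p.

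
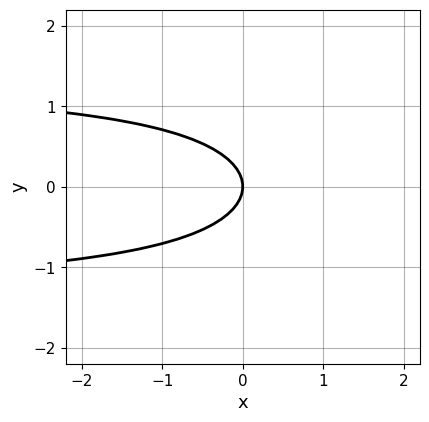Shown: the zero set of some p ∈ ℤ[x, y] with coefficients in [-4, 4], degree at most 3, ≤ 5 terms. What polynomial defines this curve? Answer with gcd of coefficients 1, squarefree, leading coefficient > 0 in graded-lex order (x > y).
1. The degree is 3 — the shape is more complex than any degree-2 curve.
2. Symmetries: mirror symmetry y ↦ −y ⇒ only even powers of y.
3. Observable constraints: it meets the y-axis at y = 0 (among the integer gridlines); it crosses the x-axis at the gridline x = 0.
4. Together with the visible shape, these determine p as stated.

x*y^2 - 3*y^2 - 2*x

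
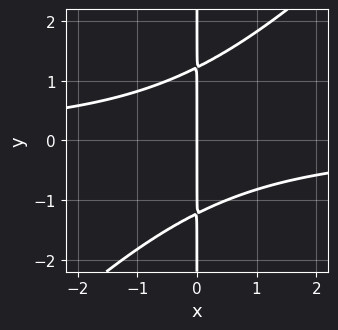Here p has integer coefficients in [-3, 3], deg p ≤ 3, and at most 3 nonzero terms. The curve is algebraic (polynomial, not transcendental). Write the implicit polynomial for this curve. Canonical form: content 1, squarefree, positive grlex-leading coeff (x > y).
2*x^2*y - 2*x*y^2 + 3*x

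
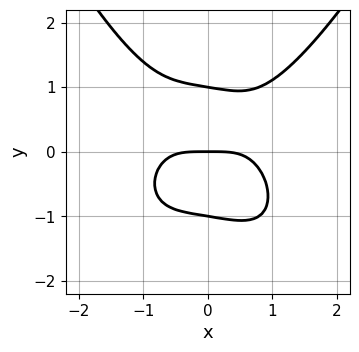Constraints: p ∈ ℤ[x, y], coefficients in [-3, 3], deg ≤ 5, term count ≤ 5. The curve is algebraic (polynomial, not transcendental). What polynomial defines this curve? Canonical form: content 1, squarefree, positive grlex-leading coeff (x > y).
(a) Degree: no degree-3 curve has this shape, so deg p = 4.
(b) Reading off the gridlines: one x-axis crossing is at x = 0; the y-axis gridline crossings are at y ∈ {-1, 0, 1}.
(c) Assembling these constraints gives the stated polynomial.

2*x^4 - x*y^2 - 3*y^3 + 3*y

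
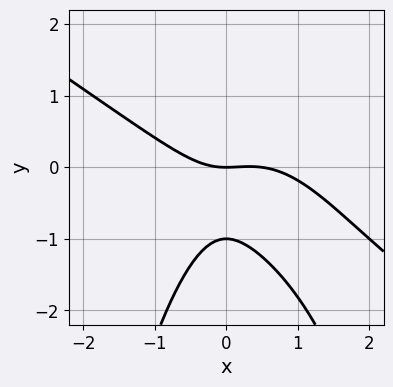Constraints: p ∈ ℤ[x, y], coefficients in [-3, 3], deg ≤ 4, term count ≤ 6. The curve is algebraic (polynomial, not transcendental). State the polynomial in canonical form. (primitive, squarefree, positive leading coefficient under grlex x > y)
The degree is 3 — a generic line meets the curve in up to 3 points.
Against the integer gridlines: among the integer gridlines, it crosses the y-axis at y ∈ {-1, 0}; it crosses the x-axis at the gridline x = 0.
Putting this together gives p.

2*x^3 + 3*x^2*y - x^2 + 3*y^2 + 3*y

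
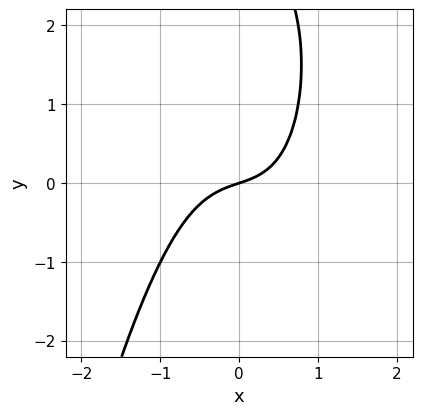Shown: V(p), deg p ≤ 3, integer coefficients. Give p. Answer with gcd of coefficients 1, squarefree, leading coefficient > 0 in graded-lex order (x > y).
(a) The degree is 3 — a generic line meets the curve in up to 3 points.
(b) Checking where it meets the axes: it meets the x-axis at x = 0 (among the integer gridlines); it meets the y-axis at y = 0 (among the integer gridlines).
(c) Fitting integer coefficients to these (and the overall shape) gives p.

3*x^3 + y^2 + x - 3*y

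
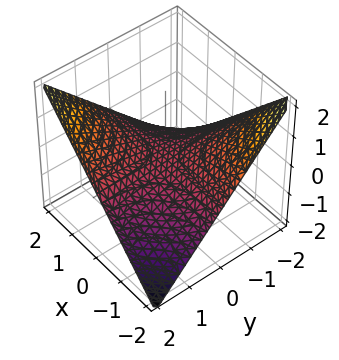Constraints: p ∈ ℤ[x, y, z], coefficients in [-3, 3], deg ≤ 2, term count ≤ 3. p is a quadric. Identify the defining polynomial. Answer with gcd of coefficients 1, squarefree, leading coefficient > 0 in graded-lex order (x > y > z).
Degree: a hyperbolic paraboloid; a quadric, so deg p = 2.
Against the integer gridlines: it crosses the z-axis at the gridline z = 0; every point of the x-axis in the box is on the surface.
These observations pin down the coefficients.

x*y - 2*z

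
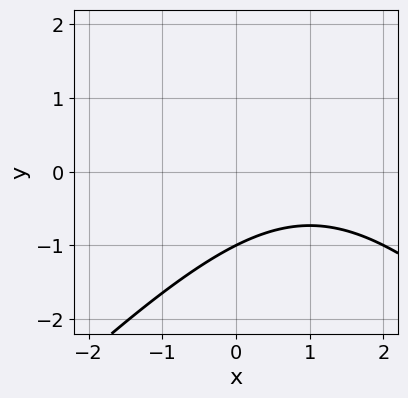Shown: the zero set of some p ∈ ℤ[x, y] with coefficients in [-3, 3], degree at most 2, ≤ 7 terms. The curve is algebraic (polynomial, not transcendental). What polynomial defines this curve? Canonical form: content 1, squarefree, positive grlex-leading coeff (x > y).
x^2 - y^2 - 2*x + 2*y + 3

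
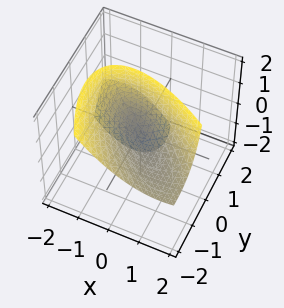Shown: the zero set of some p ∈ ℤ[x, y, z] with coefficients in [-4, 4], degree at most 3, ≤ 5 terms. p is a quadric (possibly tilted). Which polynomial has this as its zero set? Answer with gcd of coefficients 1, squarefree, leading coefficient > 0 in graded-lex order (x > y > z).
2*x^2 + 3*x*y + 2*y^2 + 3*y*z - 2*z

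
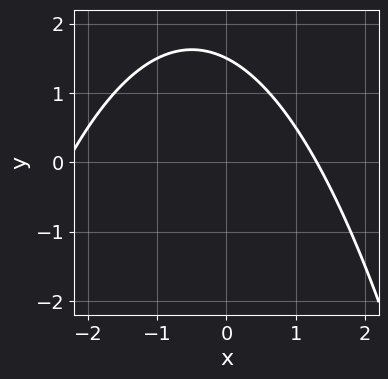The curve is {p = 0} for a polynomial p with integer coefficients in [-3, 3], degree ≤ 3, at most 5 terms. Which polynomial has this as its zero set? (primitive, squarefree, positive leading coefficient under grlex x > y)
1. deg p = 2.
2. The integer polynomial consistent with all of this is the stated p.

x^2 + x + 2*y - 3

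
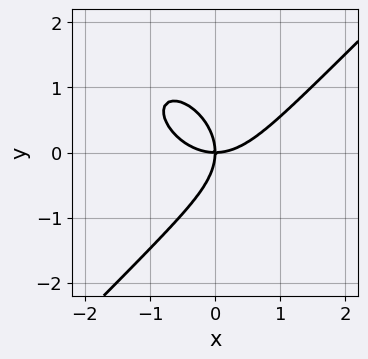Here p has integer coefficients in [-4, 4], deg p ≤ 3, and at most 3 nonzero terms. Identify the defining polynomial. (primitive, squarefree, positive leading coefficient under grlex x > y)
1. The degree is 3 — a generic line meets the curve in up to 3 points.
2. Observable constraints: it crosses the y-axis at the gridline y = 0; one x-axis crossing is at x = 0.
3. The integer polynomial consistent with all of this is the stated p.

2*x^3 - 2*y^3 - 3*x*y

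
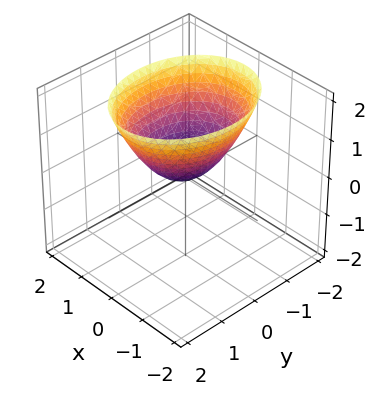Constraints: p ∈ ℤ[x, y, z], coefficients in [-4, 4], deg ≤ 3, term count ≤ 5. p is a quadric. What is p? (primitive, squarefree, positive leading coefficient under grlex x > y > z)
3*x^2 + 2*y^2 - 3*z

(a) The degree is 2 — a single bowl opening along one axis; a quadric.
(b) Symmetries: mirror symmetry x ↦ −x ⇒ only even powers of x; the y ↦ −y reflection is a symmetry, so y appears only in even powers.
(c) Reading off the gridlines: it crosses the z-axis at the gridline z = 0; it crosses the y-axis at the gridline y = 0; it crosses the x-axis at the gridline x = 0.
(d) Fitting integer coefficients to these (and the overall shape) gives p.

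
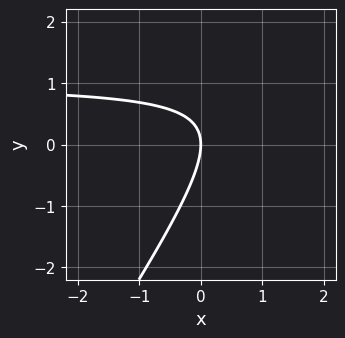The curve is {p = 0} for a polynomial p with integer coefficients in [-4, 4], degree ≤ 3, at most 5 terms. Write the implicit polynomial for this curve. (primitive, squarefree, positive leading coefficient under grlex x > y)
Degree: a generic line meets the curve in up to 2 points, so deg p = 2.
Against the integer gridlines: it meets the y-axis at y = 0 (among the integer gridlines); it meets the x-axis at x = 0 (among the integer gridlines).
Fitting integer coefficients to these (and the overall shape) gives p.

3*x*y - 2*y^2 - 3*x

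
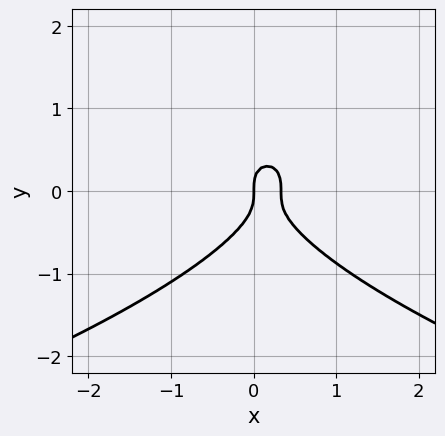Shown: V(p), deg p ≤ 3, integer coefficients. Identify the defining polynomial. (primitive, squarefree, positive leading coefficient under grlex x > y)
First, degree: a generic line meets the curve in up to 3 points, so deg p = 3.
Then, against the integer gridlines: it crosses the y-axis at the gridline y = 0; one x-axis crossing is at x = 0.
Finally, matching integer coefficients to the picture gives p.

3*y^3 + 3*x^2 - x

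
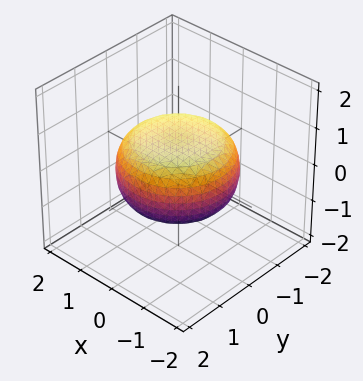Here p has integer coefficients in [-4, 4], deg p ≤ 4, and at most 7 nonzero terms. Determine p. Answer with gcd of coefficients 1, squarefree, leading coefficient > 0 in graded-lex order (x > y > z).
1. The degree is 4 — the shape is more complex than any degree-3 surface.
2. Symmetry: every cross-section ⟂ z is a circle, so x, y appear only via x² + y².
3. From the visible intercepts: a circular section at z = 0 has radius between 1 and 2.
4. Assembling these constraints gives the stated polynomial.

x^4 + 2*x^2*y^2 + y^4 - x^2 - y^2 + 3*z^2 - 2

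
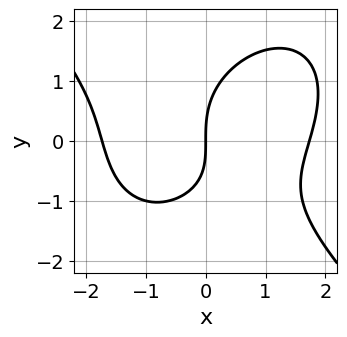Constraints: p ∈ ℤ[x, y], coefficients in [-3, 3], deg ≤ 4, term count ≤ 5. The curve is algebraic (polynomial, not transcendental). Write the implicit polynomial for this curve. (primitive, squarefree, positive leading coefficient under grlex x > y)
(a) deg p = 3. A generic line meets the curve in up to 3 points.
(b) Observable constraints: it meets the y-axis at y = 0 (among the integer gridlines); it meets the x-axis at x = 0 (among the integer gridlines).
(c) Assembling these constraints gives the stated polynomial.

x^3 + y^3 - x*y - 3*x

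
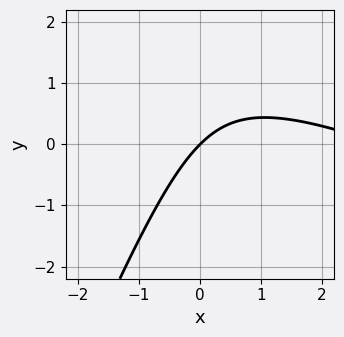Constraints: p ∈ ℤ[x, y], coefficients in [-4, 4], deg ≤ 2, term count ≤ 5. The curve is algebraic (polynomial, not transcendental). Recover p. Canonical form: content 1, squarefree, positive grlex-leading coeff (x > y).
x^2 + 2*x*y - y^2 - 3*x + 3*y

1. The degree is 2 — a generic line meets the curve in up to 2 points.
2. Observable constraints: one y-axis crossing is at y = 0; it meets the x-axis at x = 0 (among the integer gridlines).
3. The integer polynomial consistent with all of this is the stated p.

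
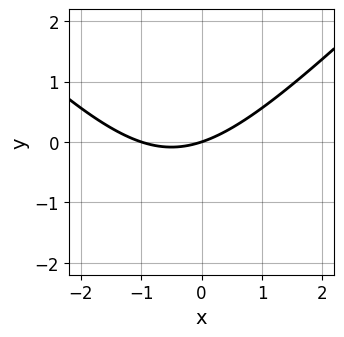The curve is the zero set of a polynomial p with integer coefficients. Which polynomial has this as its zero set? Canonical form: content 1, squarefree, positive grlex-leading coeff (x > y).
x^2 - y^2 + x - 3*y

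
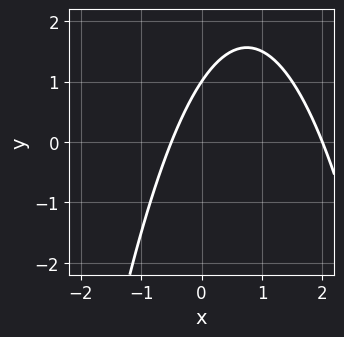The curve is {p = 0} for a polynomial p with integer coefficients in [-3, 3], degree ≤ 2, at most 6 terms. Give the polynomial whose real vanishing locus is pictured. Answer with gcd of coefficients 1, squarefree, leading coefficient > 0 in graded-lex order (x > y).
(a) The degree is 2 — the shape is more complex than any degree-1 curve.
(b) From the axis intercepts and sections: one y-axis crossing is at y = 1; it meets the x-axis at x = 2 (among the integer gridlines).
(c) Solving for integer coefficients yields p as stated.

2*x^2 - 3*x + 2*y - 2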